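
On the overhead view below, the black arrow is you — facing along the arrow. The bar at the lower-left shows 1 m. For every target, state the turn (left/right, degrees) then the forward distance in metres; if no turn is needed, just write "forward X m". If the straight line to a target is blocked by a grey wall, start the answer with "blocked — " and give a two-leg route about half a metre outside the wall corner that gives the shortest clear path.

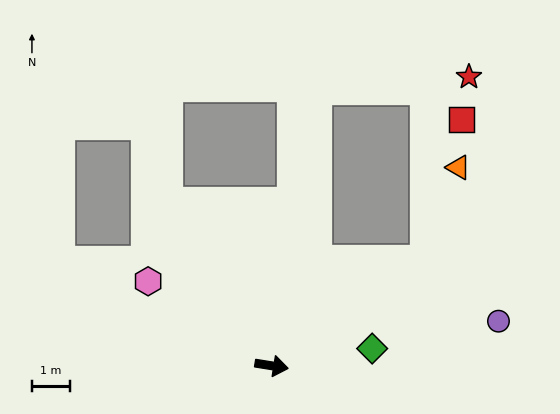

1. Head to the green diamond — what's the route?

turn left 19°, forward 2.7 m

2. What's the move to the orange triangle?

blocked — turn left 43°, forward 4.9 m, then turn left 37°, forward 2.6 m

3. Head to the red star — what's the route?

blocked — turn left 90°, forward 7.3 m, then turn right 76°, forward 4.0 m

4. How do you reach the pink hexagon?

turn left 155°, forward 3.9 m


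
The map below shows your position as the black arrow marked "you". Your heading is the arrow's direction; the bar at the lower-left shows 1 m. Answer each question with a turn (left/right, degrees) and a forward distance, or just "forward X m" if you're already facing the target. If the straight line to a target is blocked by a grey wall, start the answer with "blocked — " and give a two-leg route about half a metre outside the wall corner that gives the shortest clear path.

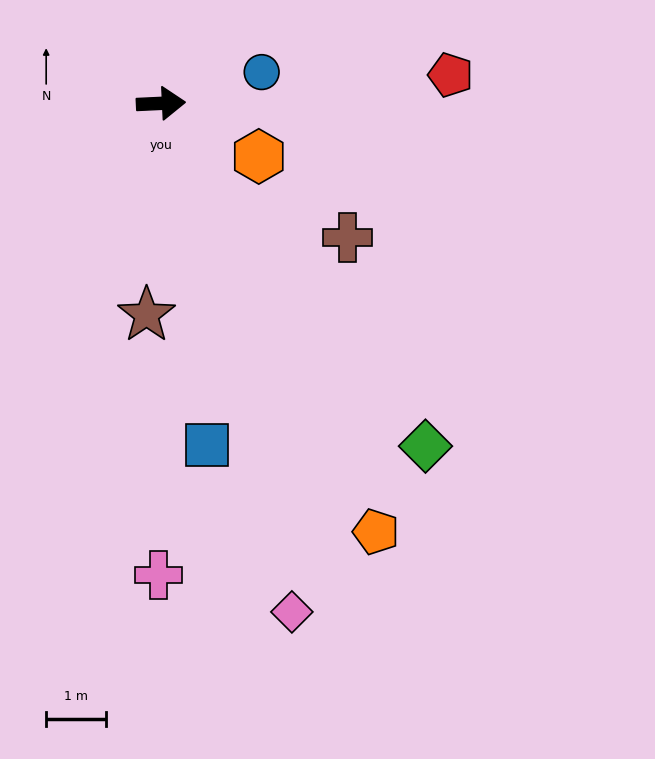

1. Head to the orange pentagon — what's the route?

turn right 66°, forward 8.0 m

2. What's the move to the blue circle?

turn left 15°, forward 1.8 m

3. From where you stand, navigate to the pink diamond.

turn right 78°, forward 8.7 m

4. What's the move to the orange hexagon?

turn right 31°, forward 1.8 m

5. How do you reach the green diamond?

turn right 55°, forward 7.2 m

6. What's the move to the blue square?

turn right 85°, forward 5.7 m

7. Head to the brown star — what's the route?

turn right 97°, forward 3.5 m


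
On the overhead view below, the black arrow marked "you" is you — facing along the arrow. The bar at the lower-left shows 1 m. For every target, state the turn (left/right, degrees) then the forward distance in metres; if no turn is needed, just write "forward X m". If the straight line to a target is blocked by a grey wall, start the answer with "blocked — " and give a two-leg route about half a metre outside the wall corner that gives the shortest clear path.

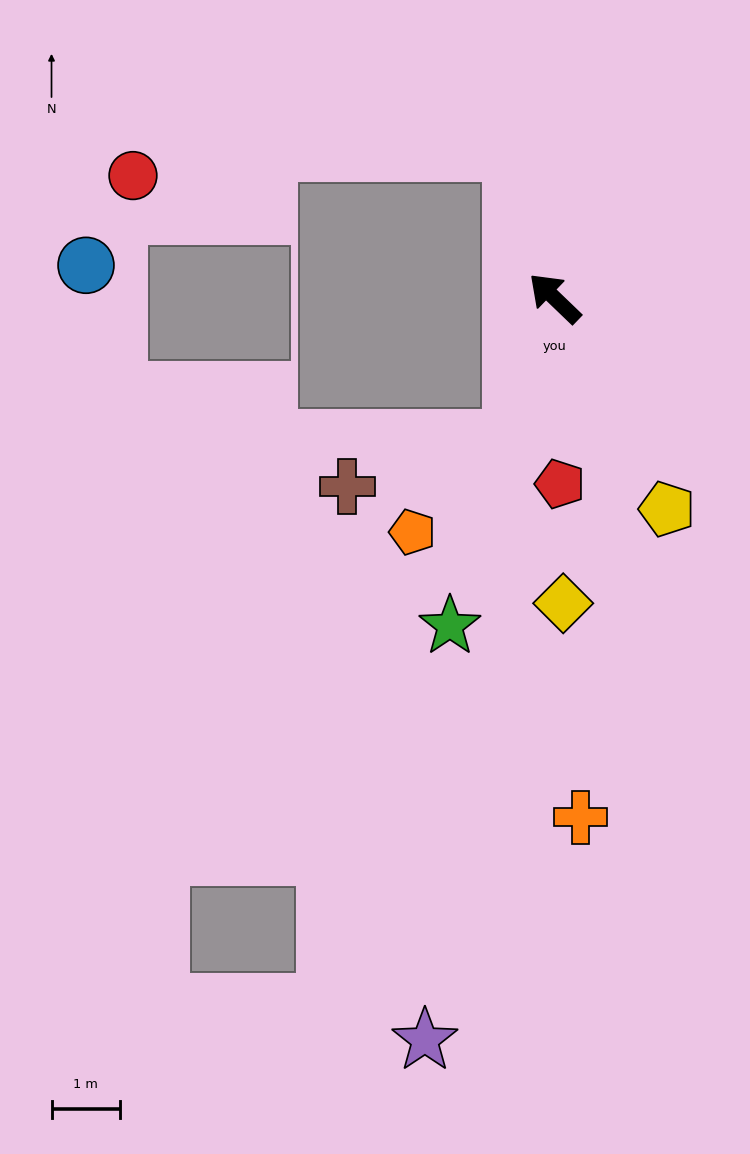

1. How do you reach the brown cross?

blocked — turn left 117°, forward 2.1 m, then turn right 57°, forward 2.5 m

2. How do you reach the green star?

turn left 116°, forward 5.0 m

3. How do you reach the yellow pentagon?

turn left 162°, forward 3.5 m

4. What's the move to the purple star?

turn left 124°, forward 11.0 m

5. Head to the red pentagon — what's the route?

turn left 136°, forward 2.7 m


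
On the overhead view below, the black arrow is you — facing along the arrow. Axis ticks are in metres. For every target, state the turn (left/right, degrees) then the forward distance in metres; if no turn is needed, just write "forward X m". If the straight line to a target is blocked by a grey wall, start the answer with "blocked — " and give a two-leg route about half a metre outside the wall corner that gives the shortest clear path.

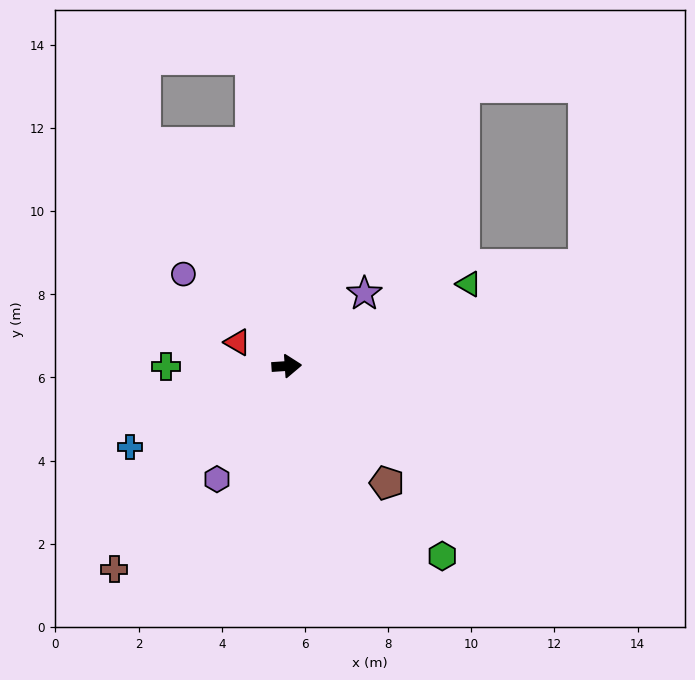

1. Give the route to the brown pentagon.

turn right 53°, forward 3.7 m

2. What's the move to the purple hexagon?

turn right 126°, forward 3.2 m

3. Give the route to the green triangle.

turn left 20°, forward 4.8 m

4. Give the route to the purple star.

turn left 39°, forward 2.6 m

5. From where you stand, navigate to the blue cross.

turn right 157°, forward 4.2 m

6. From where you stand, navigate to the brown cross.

turn right 134°, forward 6.4 m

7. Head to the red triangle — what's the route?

turn left 150°, forward 1.3 m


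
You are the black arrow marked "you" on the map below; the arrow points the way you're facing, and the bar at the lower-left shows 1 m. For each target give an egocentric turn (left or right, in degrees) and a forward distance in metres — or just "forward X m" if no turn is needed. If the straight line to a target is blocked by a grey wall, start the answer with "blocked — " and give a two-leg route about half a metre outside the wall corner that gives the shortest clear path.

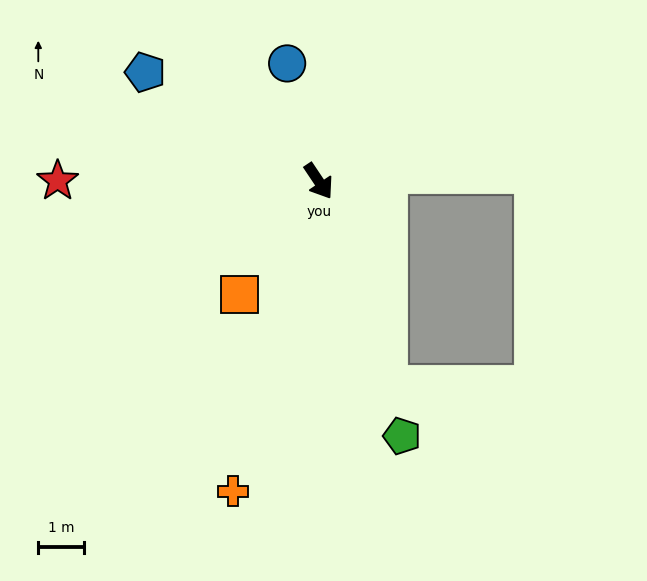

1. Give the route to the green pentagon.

turn right 16°, forward 5.9 m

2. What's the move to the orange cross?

turn right 49°, forward 7.1 m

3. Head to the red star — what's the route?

turn right 124°, forward 5.7 m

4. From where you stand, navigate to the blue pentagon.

turn right 156°, forward 4.5 m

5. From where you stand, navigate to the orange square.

turn right 69°, forward 3.0 m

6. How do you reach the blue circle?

turn left 161°, forward 2.7 m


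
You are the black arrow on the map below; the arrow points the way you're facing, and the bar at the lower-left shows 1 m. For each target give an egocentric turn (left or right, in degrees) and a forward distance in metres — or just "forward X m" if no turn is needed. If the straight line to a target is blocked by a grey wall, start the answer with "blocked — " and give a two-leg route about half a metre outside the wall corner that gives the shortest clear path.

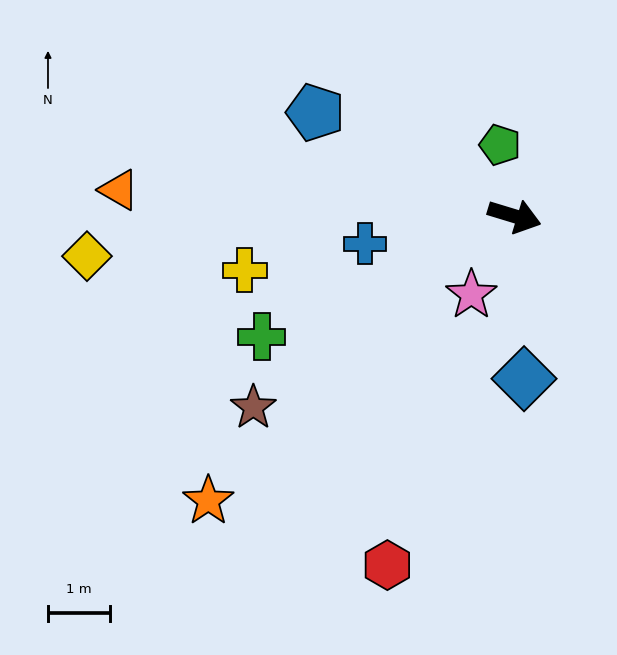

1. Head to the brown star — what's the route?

turn right 127°, forward 5.2 m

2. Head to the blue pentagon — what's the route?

turn left 169°, forward 3.6 m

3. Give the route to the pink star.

turn right 102°, forward 1.4 m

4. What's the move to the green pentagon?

turn left 118°, forward 1.2 m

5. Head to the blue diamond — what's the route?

turn right 70°, forward 2.6 m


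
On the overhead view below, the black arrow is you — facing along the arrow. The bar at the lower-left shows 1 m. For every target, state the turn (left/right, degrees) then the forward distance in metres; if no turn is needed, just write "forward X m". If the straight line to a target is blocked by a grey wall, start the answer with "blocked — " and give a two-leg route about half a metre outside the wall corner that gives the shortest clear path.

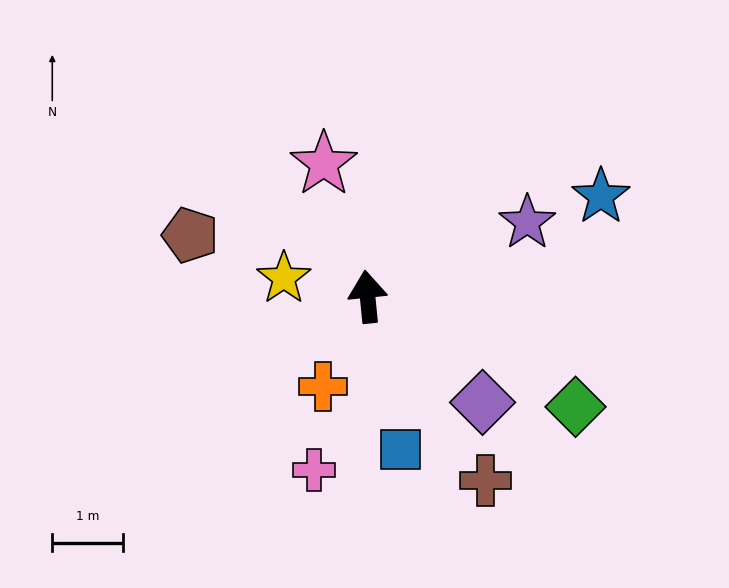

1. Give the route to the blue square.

turn right 173°, forward 2.2 m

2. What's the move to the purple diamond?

turn right 138°, forward 2.2 m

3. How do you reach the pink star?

turn left 13°, forward 2.0 m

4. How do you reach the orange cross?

turn left 148°, forward 1.4 m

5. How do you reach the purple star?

turn right 71°, forward 2.5 m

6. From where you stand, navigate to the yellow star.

turn left 72°, forward 1.2 m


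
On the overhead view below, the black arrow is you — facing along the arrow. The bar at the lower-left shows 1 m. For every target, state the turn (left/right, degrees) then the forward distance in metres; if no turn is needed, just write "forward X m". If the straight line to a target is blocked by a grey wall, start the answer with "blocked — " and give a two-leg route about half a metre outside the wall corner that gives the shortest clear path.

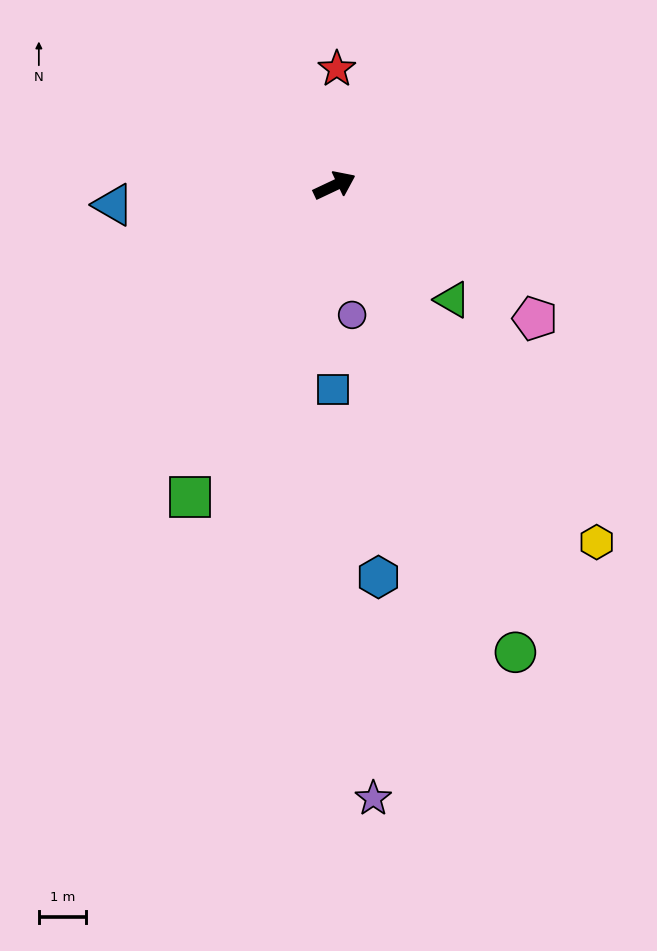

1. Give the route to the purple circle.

turn right 108°, forward 2.8 m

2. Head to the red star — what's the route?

turn left 64°, forward 2.5 m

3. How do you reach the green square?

turn right 140°, forward 7.3 m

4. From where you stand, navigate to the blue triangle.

turn left 160°, forward 4.7 m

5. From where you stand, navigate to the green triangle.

turn right 69°, forward 3.5 m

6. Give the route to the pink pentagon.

turn right 59°, forward 5.1 m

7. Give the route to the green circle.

turn right 94°, forward 10.6 m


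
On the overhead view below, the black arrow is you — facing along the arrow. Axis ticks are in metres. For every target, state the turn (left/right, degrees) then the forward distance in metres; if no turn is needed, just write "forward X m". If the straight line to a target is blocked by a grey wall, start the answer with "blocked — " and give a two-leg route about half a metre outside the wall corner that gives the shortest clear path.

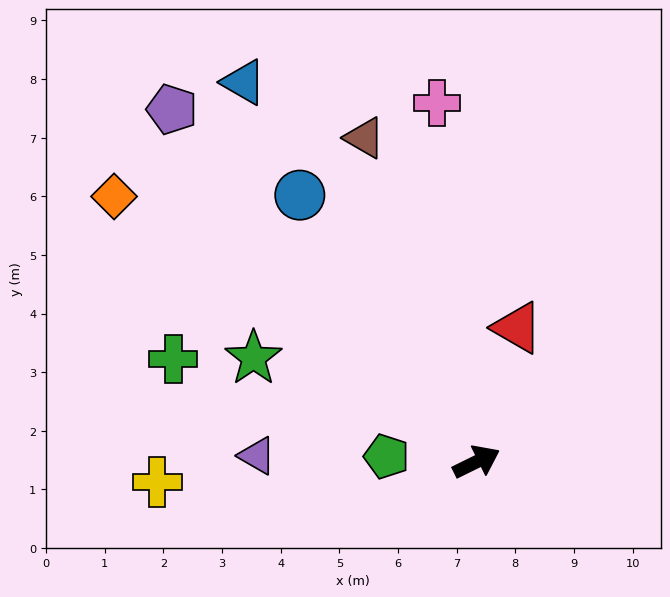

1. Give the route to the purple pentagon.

turn left 105°, forward 7.9 m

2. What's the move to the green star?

turn left 129°, forward 4.2 m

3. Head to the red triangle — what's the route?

turn left 47°, forward 2.4 m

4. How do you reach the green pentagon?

turn left 150°, forward 1.5 m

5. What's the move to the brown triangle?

turn left 83°, forward 5.8 m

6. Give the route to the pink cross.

turn left 70°, forward 6.2 m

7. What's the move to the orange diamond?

turn left 118°, forward 7.7 m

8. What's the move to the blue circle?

turn left 97°, forward 5.5 m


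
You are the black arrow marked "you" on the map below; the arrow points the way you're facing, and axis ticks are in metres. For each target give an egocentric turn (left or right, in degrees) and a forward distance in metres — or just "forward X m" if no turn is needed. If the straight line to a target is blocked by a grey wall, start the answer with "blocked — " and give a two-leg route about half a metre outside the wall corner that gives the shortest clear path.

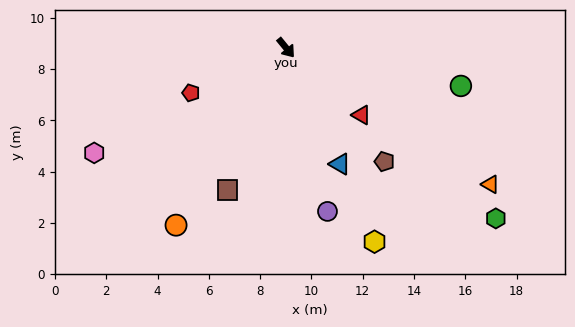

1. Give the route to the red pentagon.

turn right 104°, forward 4.1 m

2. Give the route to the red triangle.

turn left 9°, forward 3.9 m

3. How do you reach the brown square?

turn right 62°, forward 6.0 m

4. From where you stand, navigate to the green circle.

turn left 38°, forward 7.0 m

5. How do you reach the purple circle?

turn right 25°, forward 6.6 m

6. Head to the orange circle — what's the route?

turn right 71°, forward 8.1 m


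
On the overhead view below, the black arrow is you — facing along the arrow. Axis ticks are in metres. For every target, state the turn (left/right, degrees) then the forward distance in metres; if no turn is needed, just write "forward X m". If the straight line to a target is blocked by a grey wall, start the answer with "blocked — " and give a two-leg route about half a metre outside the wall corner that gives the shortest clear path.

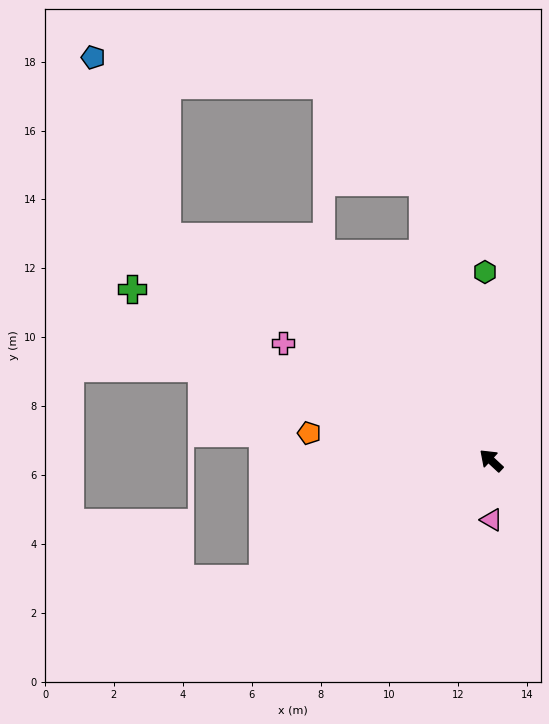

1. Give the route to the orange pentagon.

turn left 34°, forward 5.3 m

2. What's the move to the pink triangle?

turn left 133°, forward 1.7 m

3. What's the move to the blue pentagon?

blocked — turn left 8°, forward 11.4 m, then turn right 33°, forward 5.6 m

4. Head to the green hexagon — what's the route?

turn right 45°, forward 5.5 m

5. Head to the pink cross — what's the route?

turn left 13°, forward 6.9 m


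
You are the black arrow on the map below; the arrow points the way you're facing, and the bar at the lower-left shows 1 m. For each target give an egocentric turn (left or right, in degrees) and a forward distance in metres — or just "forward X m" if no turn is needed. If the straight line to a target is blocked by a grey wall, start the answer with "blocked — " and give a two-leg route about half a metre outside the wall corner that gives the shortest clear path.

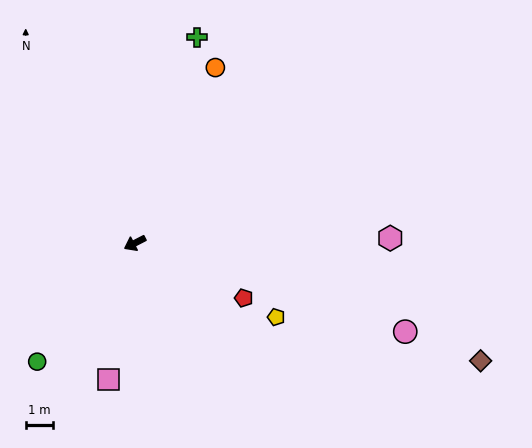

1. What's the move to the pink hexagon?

turn left 154°, forward 9.3 m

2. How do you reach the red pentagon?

turn left 126°, forward 4.5 m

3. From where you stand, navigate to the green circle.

turn left 23°, forward 5.6 m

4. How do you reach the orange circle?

turn right 142°, forward 7.1 m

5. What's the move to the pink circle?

turn left 135°, forward 10.4 m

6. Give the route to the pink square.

turn left 52°, forward 5.1 m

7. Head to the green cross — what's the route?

turn right 134°, forward 7.9 m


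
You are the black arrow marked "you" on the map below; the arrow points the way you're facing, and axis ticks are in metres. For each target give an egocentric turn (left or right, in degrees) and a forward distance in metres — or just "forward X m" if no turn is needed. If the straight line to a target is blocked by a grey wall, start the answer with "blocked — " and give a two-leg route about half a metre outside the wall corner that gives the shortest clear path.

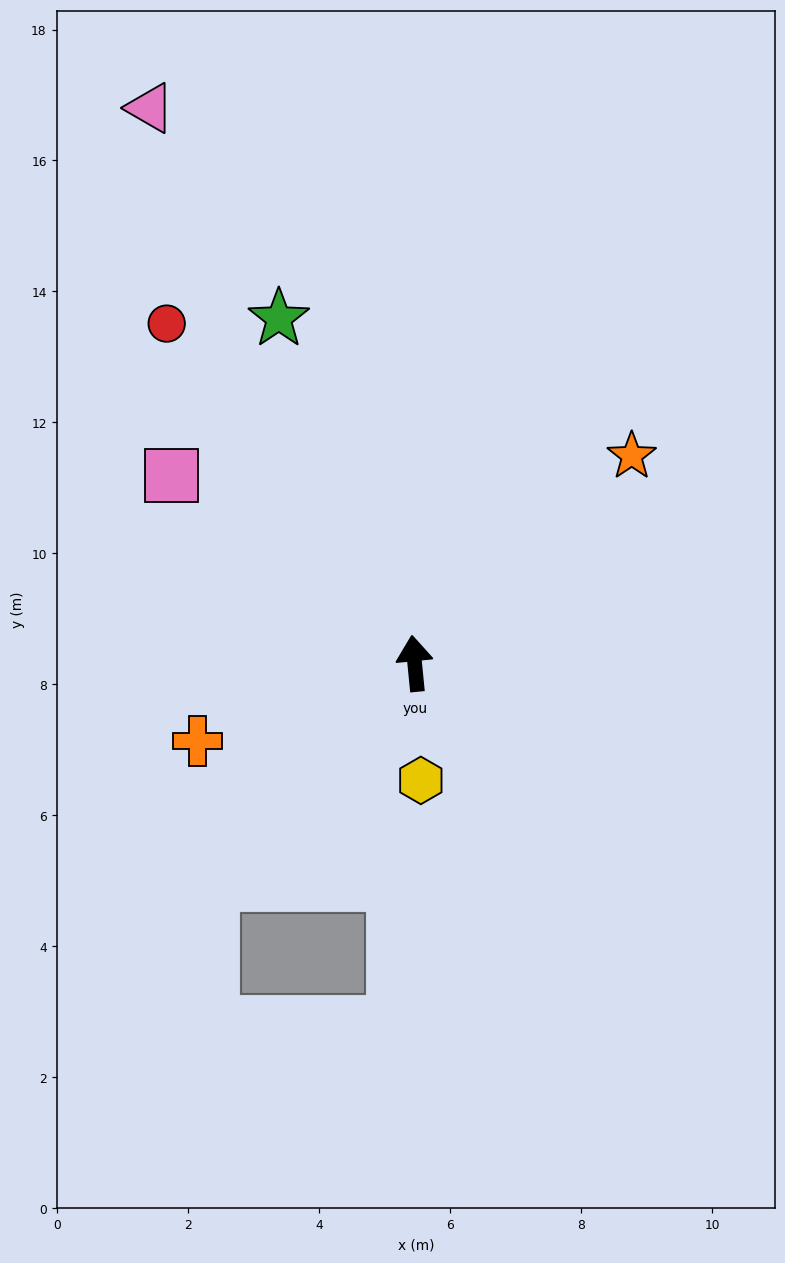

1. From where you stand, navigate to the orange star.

turn right 52°, forward 4.6 m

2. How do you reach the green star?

turn left 16°, forward 5.7 m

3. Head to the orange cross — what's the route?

turn left 104°, forward 3.5 m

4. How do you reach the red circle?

turn left 30°, forward 6.4 m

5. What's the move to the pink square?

turn left 47°, forward 4.7 m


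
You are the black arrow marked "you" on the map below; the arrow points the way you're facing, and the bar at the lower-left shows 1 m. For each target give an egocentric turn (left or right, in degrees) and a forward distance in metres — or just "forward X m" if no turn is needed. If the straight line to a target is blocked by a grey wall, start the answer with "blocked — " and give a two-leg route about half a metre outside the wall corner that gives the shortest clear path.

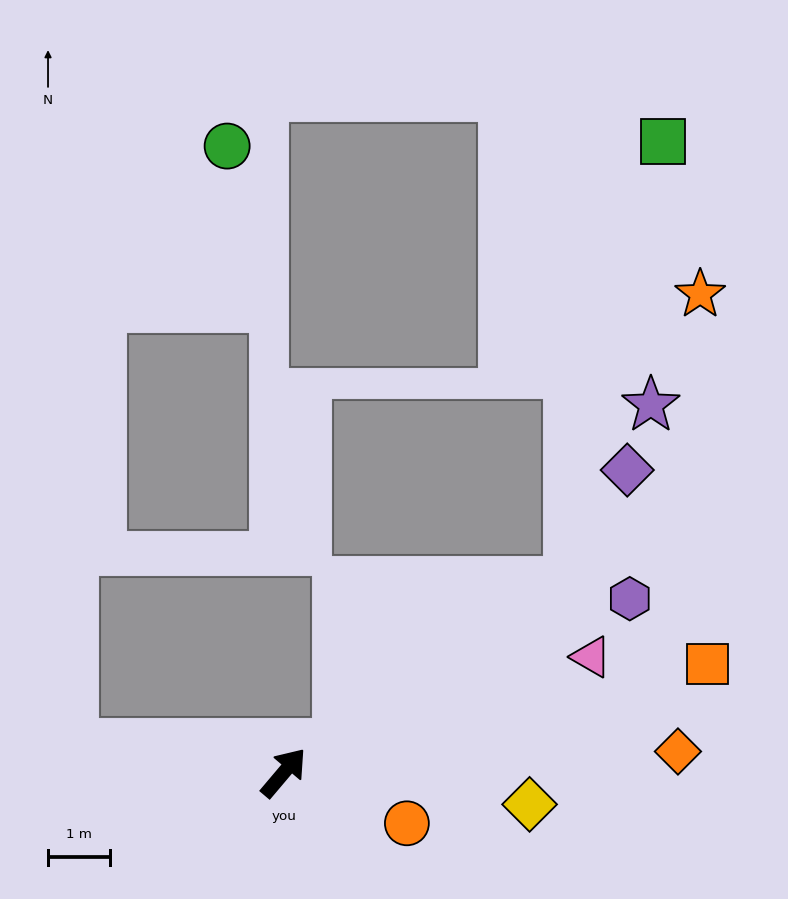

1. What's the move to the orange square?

turn right 35°, forward 7.1 m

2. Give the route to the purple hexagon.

turn right 23°, forward 6.2 m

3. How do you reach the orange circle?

turn right 72°, forward 2.1 m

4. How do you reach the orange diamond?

turn right 47°, forward 6.4 m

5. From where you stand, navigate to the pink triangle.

turn right 29°, forward 5.3 m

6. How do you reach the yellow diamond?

turn right 57°, forward 4.0 m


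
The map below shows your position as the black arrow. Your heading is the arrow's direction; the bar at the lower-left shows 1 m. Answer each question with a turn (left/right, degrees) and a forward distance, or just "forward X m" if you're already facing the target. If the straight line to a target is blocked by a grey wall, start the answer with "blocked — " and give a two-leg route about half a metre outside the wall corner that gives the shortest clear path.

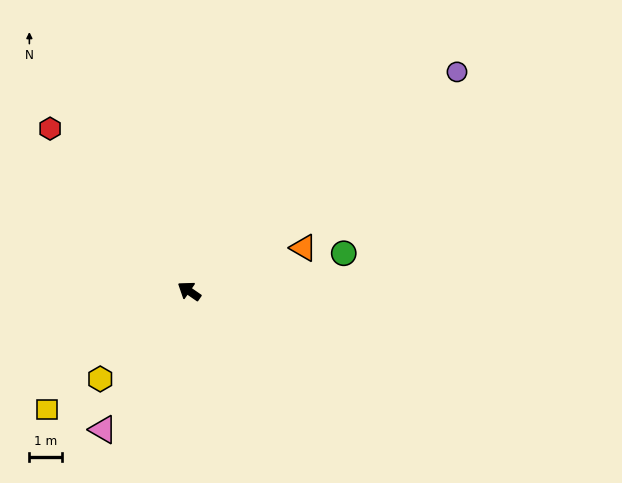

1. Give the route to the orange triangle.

turn right 125°, forward 3.7 m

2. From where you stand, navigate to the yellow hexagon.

turn left 79°, forward 3.8 m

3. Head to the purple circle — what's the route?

turn right 106°, forward 10.5 m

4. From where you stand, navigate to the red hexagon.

turn right 15°, forward 6.5 m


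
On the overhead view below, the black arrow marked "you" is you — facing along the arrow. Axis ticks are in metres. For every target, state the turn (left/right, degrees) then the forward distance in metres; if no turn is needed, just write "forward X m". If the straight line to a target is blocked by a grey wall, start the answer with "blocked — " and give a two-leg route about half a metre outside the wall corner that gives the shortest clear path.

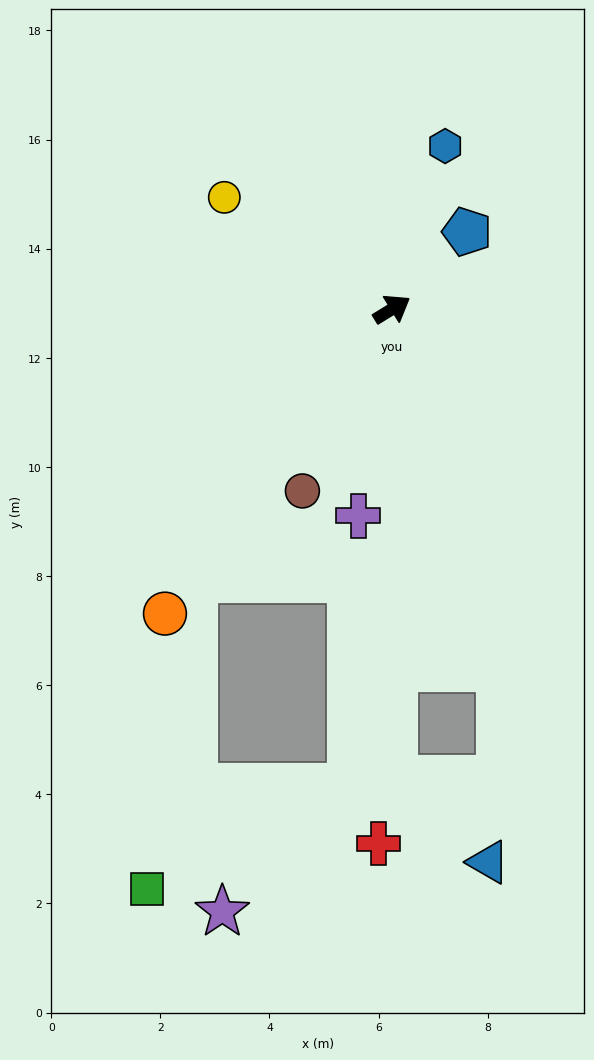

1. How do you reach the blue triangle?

blocked — turn right 121°, forward 8.6 m, then turn left 48°, forward 2.3 m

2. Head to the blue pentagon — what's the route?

turn left 14°, forward 2.0 m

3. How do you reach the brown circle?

turn right 148°, forward 3.7 m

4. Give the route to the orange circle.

turn right 158°, forward 7.0 m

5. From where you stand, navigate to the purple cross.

turn right 131°, forward 3.8 m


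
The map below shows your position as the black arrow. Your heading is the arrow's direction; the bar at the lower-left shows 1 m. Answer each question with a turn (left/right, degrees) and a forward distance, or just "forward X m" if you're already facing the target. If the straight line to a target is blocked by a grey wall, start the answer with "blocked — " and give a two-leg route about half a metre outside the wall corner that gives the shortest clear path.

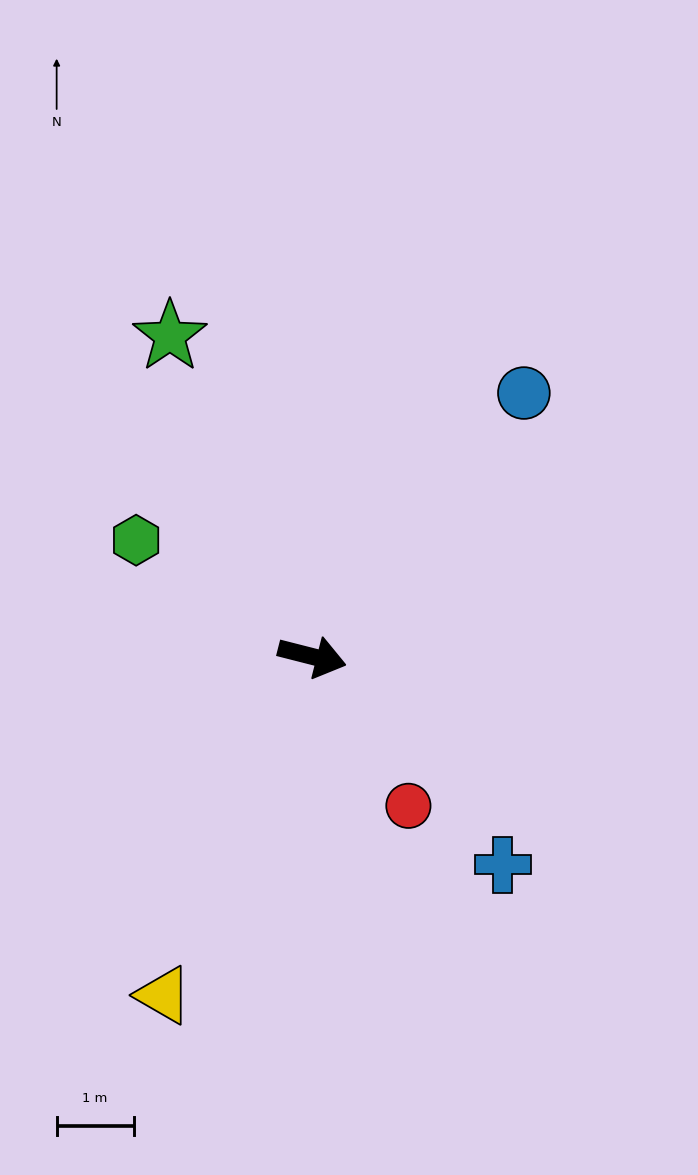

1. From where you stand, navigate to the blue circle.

turn left 65°, forward 4.4 m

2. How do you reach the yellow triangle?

turn right 99°, forward 4.8 m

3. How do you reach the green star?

turn left 128°, forward 4.6 m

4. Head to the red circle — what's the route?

turn right 43°, forward 2.3 m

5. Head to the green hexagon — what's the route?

turn left 161°, forward 2.7 m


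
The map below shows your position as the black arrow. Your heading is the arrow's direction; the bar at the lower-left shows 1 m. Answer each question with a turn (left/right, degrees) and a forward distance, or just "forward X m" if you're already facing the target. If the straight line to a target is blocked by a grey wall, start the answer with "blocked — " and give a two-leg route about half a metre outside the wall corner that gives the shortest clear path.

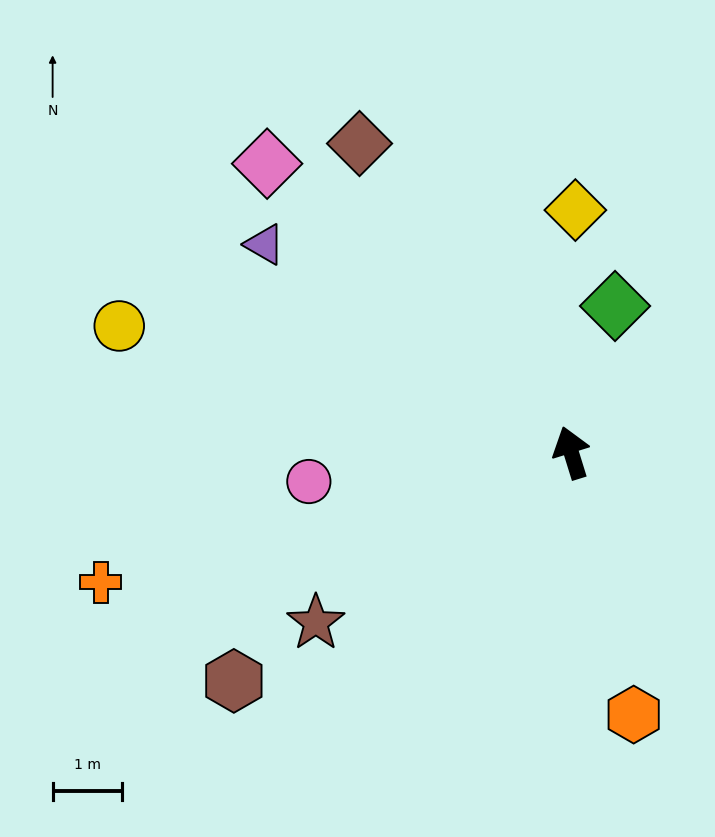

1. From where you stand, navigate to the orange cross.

turn left 88°, forward 7.1 m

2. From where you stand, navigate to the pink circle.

turn left 79°, forward 3.8 m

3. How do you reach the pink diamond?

turn left 29°, forward 6.1 m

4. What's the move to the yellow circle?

turn left 57°, forward 6.8 m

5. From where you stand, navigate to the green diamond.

turn right 34°, forward 2.2 m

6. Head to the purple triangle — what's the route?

turn left 39°, forward 5.4 m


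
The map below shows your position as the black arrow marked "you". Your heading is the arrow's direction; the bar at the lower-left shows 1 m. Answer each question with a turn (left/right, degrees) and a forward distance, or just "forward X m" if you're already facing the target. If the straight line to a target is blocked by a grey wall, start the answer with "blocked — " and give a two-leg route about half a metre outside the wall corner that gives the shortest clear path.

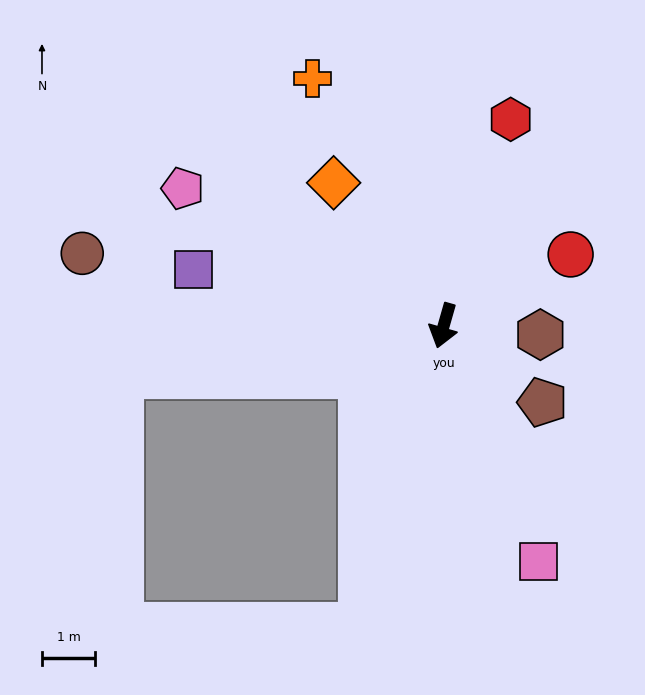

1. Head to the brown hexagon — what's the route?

turn left 101°, forward 1.8 m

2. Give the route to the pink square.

turn left 38°, forward 4.8 m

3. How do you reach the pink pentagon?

turn right 102°, forward 5.5 m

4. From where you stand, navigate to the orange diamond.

turn right 126°, forward 3.4 m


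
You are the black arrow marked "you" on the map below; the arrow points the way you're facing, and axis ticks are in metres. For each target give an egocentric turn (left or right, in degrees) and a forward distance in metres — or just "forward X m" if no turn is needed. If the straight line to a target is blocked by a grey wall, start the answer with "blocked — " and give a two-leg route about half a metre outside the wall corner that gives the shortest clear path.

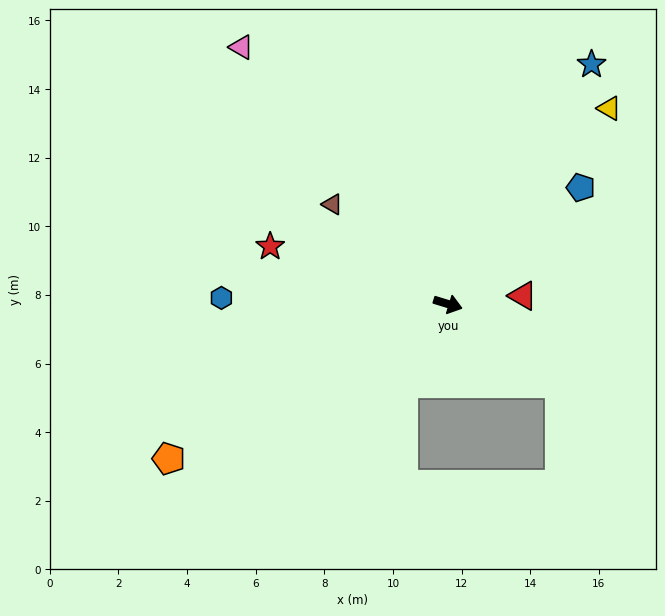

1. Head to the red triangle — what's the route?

turn left 23°, forward 2.2 m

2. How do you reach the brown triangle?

turn left 156°, forward 4.4 m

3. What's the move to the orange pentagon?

turn right 134°, forward 9.3 m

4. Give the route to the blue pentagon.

turn left 58°, forward 5.1 m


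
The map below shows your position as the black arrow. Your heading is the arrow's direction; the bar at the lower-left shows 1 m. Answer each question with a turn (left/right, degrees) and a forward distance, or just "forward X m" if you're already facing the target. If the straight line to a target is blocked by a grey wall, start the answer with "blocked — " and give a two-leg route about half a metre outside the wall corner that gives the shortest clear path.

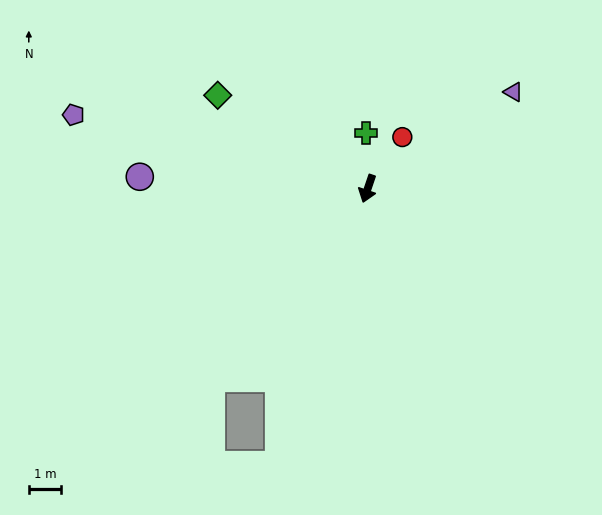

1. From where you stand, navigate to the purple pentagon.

turn right 85°, forward 9.3 m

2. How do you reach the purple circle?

turn right 74°, forward 7.0 m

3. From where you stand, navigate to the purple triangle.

turn left 142°, forward 5.4 m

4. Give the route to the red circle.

turn left 165°, forward 1.9 m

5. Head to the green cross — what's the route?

turn right 159°, forward 1.7 m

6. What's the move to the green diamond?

turn right 103°, forward 5.4 m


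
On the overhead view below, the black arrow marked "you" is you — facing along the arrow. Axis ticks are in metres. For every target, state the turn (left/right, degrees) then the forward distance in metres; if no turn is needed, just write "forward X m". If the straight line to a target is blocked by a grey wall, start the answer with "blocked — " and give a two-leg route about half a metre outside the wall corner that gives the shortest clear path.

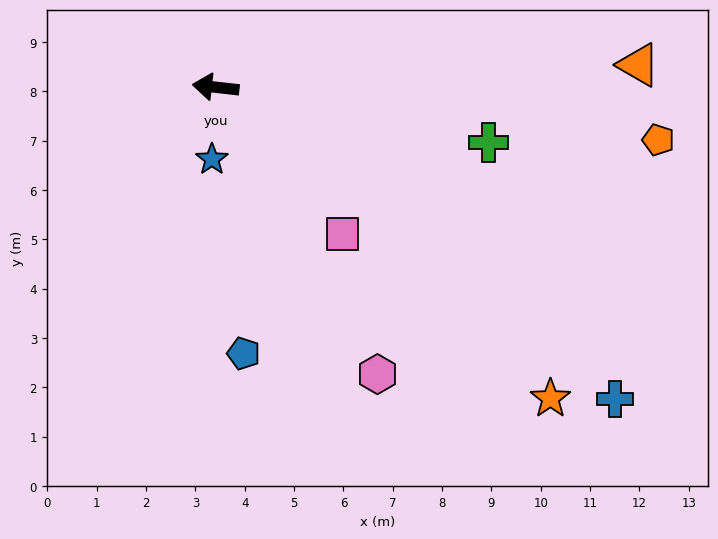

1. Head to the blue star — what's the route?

turn left 93°, forward 1.5 m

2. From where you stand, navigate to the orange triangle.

turn right 171°, forward 8.6 m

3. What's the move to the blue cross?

turn left 148°, forward 10.3 m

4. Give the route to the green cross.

turn left 175°, forward 5.6 m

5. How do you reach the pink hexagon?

turn left 126°, forward 6.7 m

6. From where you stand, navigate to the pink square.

turn left 137°, forward 3.9 m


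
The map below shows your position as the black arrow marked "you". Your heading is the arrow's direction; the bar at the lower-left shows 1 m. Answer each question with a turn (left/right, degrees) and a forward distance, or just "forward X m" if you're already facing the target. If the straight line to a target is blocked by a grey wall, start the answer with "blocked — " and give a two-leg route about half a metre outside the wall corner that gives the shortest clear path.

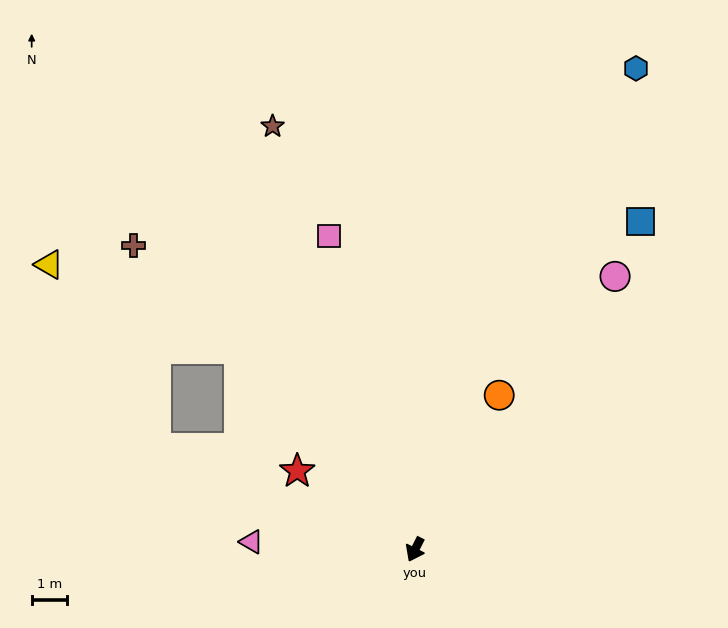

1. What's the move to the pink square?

turn right 138°, forward 9.2 m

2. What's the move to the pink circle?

turn left 171°, forward 9.5 m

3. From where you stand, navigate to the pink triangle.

turn right 66°, forward 4.6 m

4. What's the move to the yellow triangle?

blocked — turn right 112°, forward 7.5 m, then turn left 25°, forward 5.9 m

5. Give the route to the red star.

turn right 97°, forward 4.0 m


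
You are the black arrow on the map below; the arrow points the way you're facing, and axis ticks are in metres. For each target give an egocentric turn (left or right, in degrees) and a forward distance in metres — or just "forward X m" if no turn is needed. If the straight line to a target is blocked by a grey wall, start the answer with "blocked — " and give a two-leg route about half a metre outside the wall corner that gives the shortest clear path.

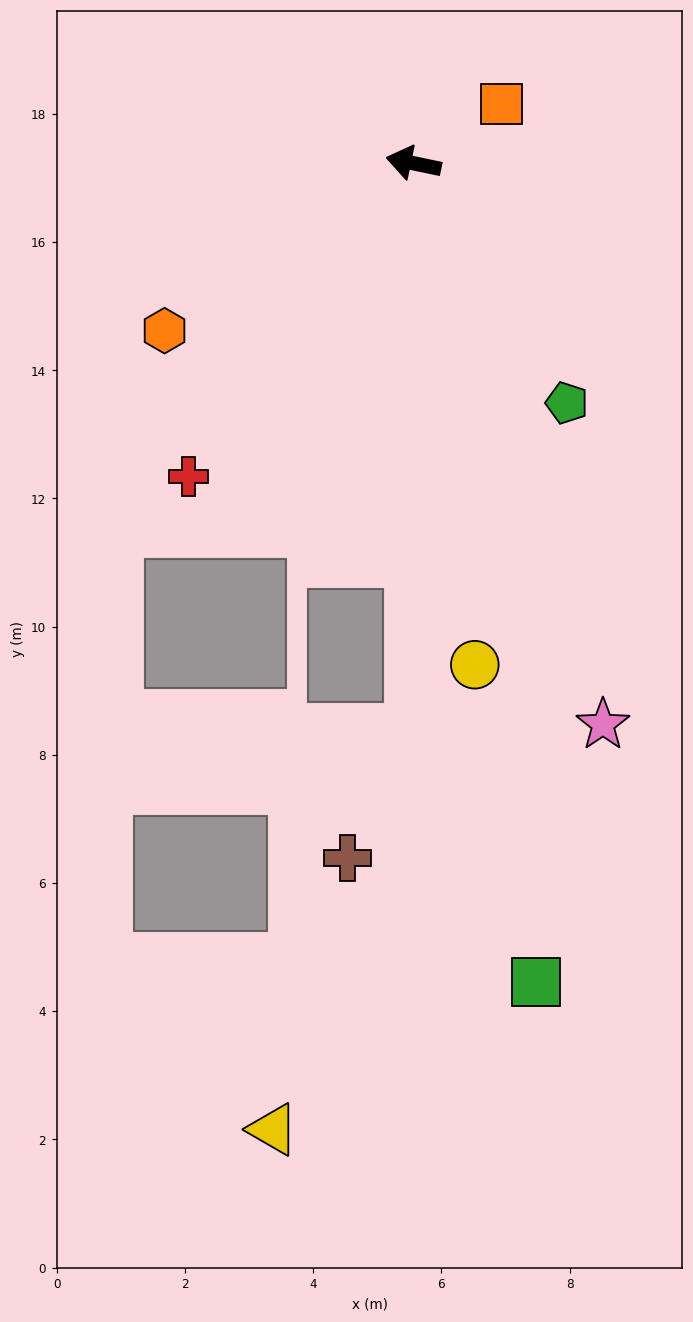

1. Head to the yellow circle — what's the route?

turn left 109°, forward 7.9 m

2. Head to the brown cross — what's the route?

blocked — turn left 102°, forward 8.9 m, then turn right 27°, forward 2.2 m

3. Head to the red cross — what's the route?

turn left 66°, forward 6.0 m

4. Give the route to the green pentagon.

turn left 134°, forward 4.4 m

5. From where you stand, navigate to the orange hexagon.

turn left 46°, forward 4.7 m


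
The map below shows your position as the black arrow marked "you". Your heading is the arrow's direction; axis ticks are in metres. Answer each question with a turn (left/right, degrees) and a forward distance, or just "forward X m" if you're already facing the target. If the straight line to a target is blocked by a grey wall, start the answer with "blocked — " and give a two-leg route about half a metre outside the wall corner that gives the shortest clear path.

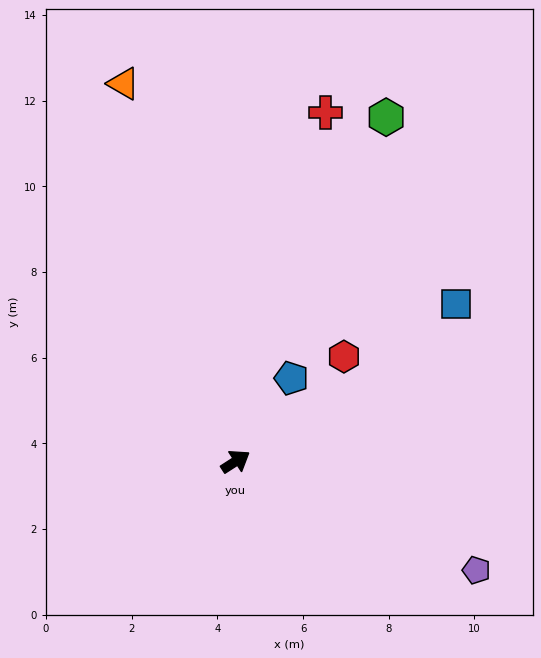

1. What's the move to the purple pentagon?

turn right 57°, forward 6.2 m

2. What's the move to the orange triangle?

turn left 74°, forward 9.2 m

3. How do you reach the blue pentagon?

turn left 23°, forward 2.3 m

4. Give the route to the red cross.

turn left 43°, forward 8.4 m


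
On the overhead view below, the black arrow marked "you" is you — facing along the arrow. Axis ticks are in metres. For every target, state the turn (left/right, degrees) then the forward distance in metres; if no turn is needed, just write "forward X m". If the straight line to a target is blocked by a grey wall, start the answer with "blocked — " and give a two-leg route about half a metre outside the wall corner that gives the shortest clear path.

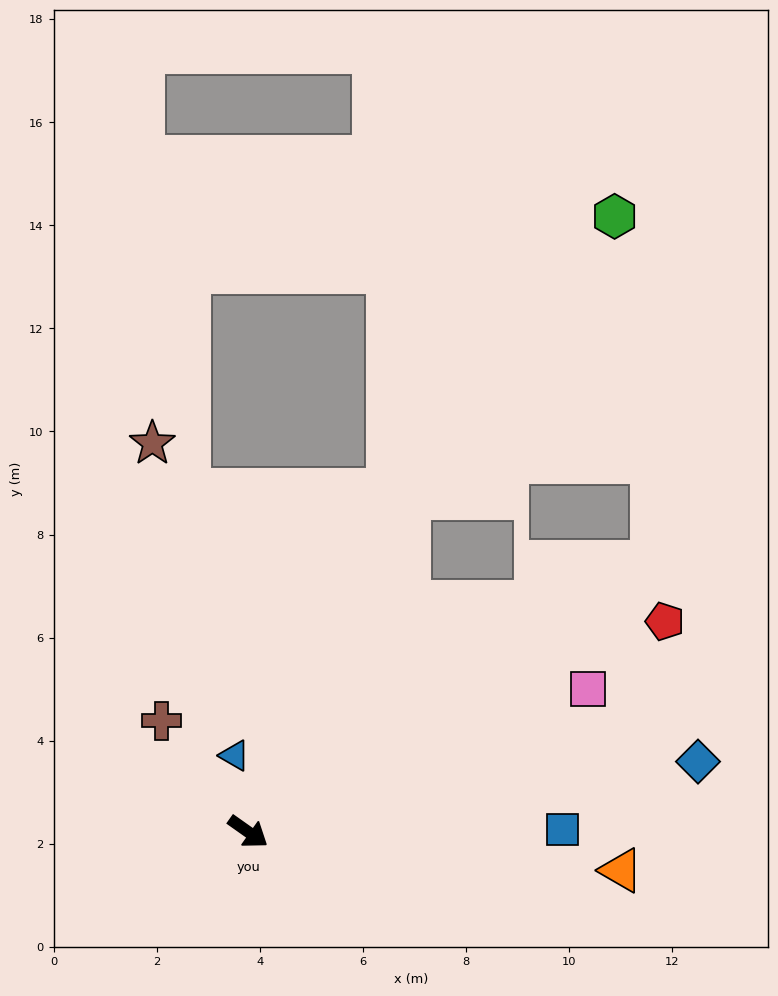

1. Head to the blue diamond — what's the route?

turn left 44°, forward 8.8 m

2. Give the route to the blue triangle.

turn left 135°, forward 1.5 m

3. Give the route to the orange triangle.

turn left 29°, forward 7.3 m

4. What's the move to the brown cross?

turn left 163°, forward 2.7 m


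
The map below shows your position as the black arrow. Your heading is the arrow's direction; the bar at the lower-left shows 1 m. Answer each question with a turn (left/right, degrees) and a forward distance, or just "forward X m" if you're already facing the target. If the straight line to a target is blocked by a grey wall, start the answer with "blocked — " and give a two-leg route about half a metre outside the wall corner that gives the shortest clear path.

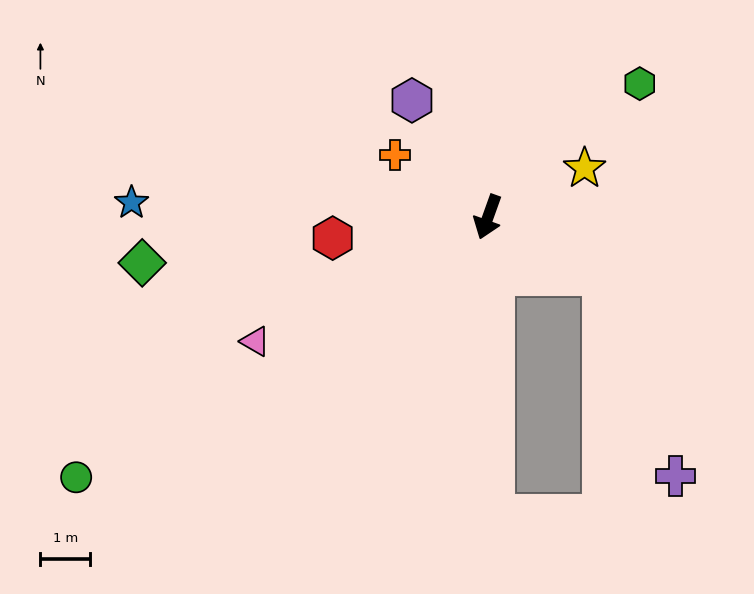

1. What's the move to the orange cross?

turn right 104°, forward 2.2 m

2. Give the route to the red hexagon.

turn right 63°, forward 3.1 m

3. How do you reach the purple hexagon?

turn right 127°, forward 2.8 m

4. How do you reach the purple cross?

blocked — turn left 83°, forward 2.6 m, then turn right 44°, forward 4.3 m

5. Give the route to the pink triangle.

turn right 42°, forward 5.3 m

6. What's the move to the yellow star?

turn left 137°, forward 2.2 m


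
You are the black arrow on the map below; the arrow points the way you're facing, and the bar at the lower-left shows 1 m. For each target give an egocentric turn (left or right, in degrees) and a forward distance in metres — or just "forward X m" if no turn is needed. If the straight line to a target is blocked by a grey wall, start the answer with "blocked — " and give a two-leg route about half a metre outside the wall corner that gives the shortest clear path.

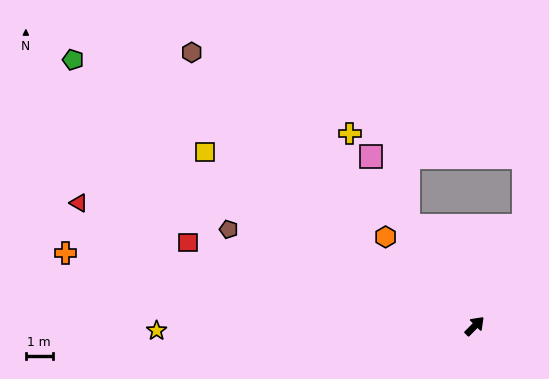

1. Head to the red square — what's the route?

turn left 118°, forward 11.2 m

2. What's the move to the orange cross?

turn left 125°, forward 15.5 m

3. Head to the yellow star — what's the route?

turn left 136°, forward 11.9 m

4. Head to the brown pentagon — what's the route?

turn left 113°, forward 9.9 m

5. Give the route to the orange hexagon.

turn left 90°, forward 4.7 m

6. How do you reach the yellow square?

turn left 102°, forward 12.0 m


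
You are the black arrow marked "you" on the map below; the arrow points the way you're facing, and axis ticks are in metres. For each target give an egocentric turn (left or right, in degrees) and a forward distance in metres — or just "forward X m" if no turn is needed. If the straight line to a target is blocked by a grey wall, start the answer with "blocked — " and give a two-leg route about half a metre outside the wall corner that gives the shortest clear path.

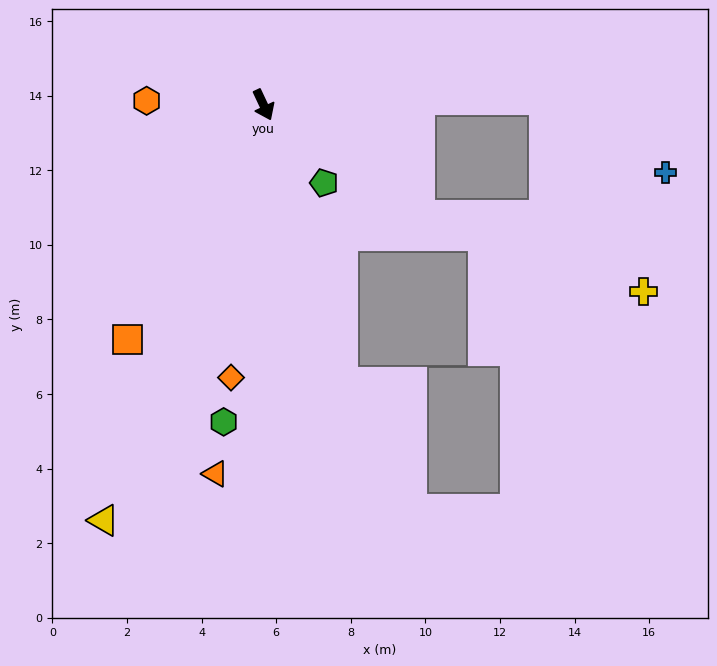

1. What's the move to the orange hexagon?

turn right 117°, forward 3.1 m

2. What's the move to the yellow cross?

blocked — turn left 29°, forward 5.1 m, then turn left 17°, forward 6.3 m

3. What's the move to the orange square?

turn right 55°, forward 7.3 m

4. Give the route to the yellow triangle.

turn right 46°, forward 11.9 m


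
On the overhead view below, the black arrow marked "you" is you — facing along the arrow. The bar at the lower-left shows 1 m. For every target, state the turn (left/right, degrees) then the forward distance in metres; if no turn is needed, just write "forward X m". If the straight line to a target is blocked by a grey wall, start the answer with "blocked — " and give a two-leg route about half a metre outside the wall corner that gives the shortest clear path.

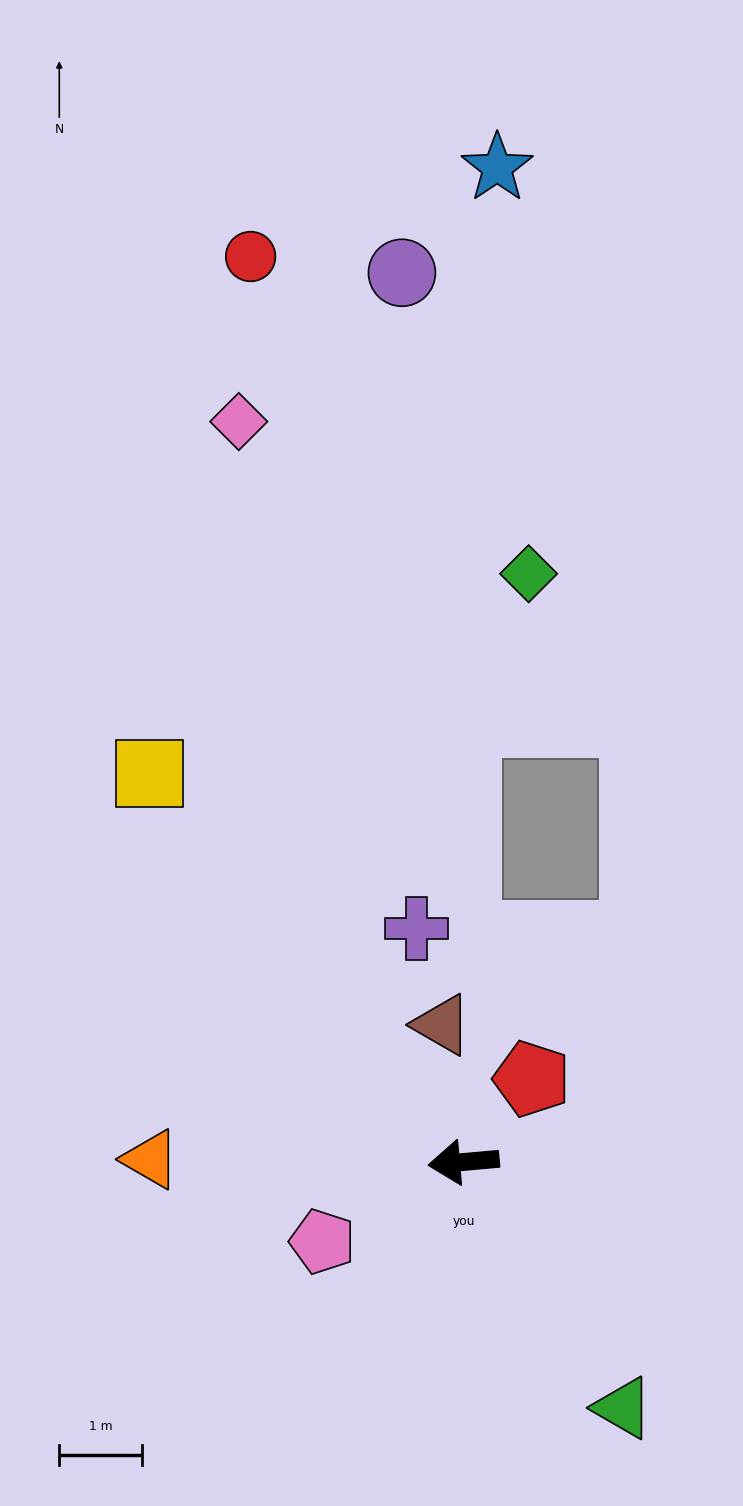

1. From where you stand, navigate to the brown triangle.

turn right 86°, forward 1.7 m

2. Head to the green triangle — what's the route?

turn left 118°, forward 3.6 m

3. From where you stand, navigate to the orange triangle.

turn right 6°, forward 3.8 m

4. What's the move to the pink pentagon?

turn left 24°, forward 2.0 m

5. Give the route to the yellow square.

turn right 56°, forward 6.1 m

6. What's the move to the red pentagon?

turn right 134°, forward 1.3 m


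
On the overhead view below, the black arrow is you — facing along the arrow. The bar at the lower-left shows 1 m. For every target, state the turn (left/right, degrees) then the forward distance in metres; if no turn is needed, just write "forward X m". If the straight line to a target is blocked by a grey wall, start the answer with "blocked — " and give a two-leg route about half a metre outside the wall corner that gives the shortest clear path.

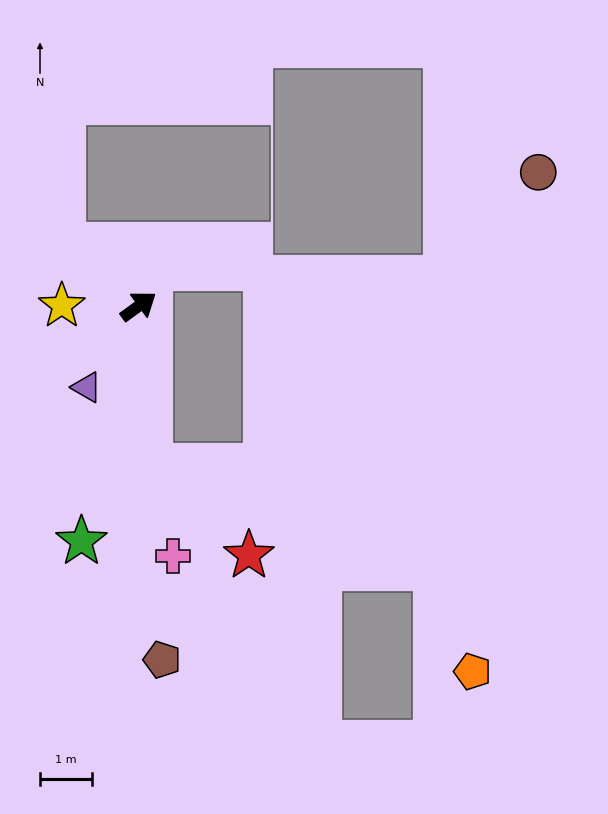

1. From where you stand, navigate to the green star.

turn right 140°, forward 4.7 m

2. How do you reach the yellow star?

turn left 144°, forward 1.5 m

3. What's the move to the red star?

blocked — turn right 122°, forward 3.1 m, then turn left 43°, forward 2.6 m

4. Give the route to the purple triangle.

turn right 159°, forward 1.9 m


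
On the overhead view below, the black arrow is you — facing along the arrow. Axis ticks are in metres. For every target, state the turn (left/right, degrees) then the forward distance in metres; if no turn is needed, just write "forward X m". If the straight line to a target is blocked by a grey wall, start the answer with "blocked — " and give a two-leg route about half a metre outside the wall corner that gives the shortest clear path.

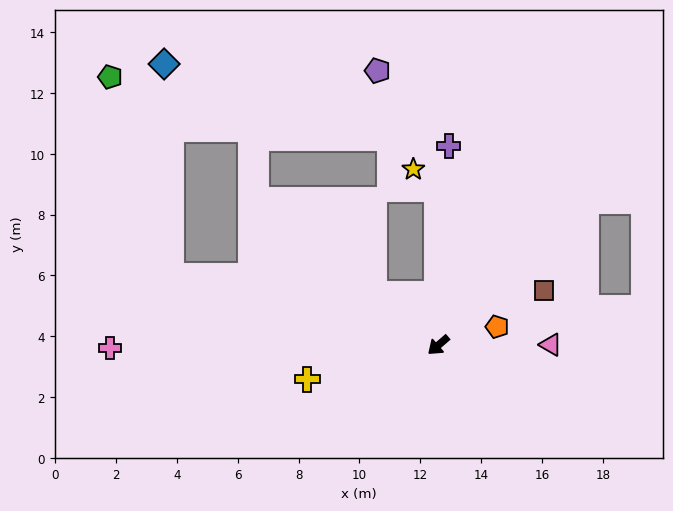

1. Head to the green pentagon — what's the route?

blocked — turn right 55°, forward 9.1 m, then turn right 59°, forward 6.8 m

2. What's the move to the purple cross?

turn right 134°, forward 6.6 m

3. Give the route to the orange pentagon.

turn left 157°, forward 2.0 m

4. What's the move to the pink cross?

turn right 40°, forward 10.8 m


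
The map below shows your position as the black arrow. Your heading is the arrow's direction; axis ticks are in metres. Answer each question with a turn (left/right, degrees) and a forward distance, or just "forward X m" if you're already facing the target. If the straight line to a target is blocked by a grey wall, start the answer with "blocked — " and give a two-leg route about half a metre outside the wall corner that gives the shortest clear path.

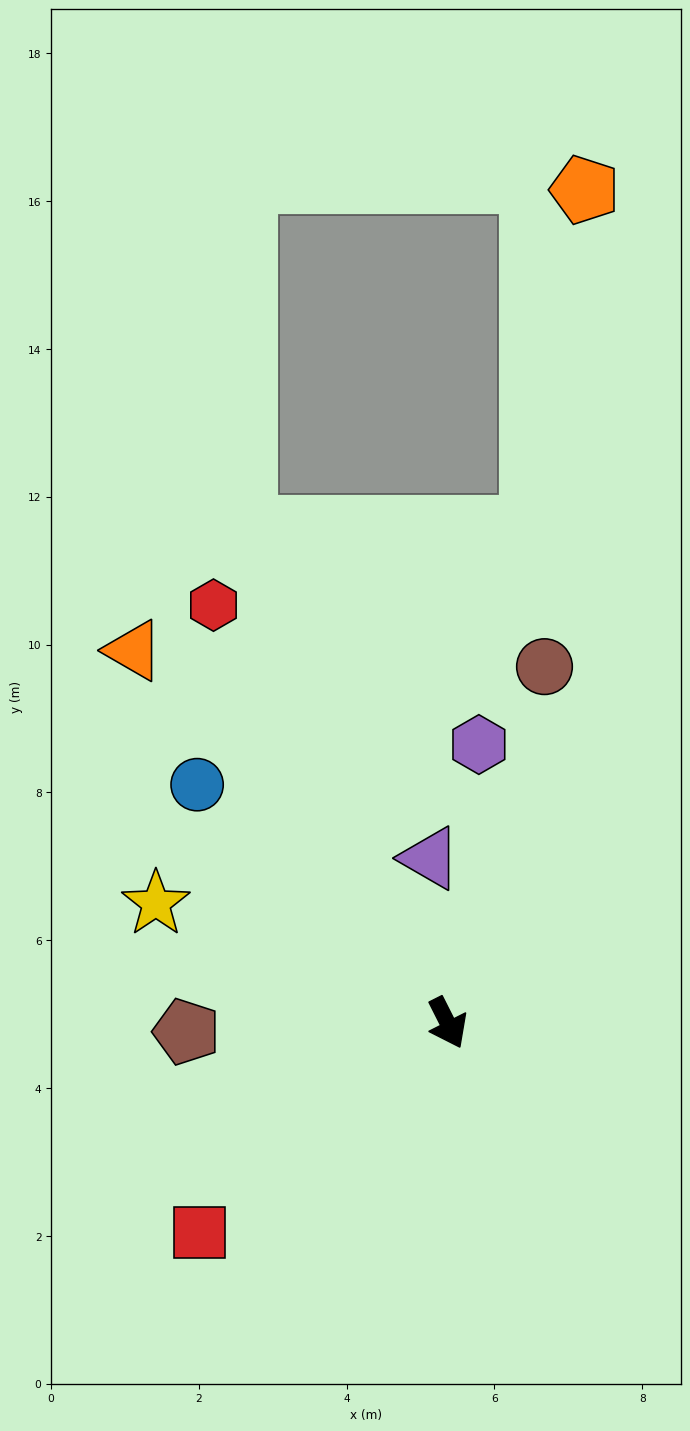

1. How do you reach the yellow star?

turn right 139°, forward 4.3 m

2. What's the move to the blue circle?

turn right 160°, forward 4.7 m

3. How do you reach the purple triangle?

turn left 159°, forward 2.2 m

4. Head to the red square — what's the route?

turn right 77°, forward 4.4 m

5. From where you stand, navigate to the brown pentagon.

turn right 115°, forward 3.5 m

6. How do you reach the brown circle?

turn left 138°, forward 5.0 m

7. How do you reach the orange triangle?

turn right 167°, forward 6.6 m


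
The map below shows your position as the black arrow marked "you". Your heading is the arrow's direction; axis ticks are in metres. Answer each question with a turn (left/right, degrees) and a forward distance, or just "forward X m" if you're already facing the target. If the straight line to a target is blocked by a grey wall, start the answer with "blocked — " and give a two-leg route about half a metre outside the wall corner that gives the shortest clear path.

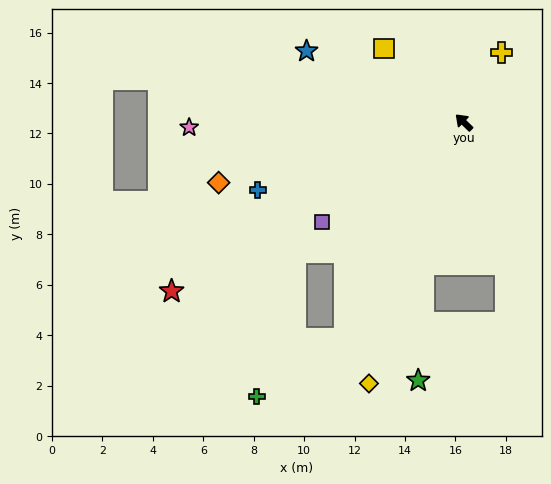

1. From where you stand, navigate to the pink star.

turn left 45°, forward 10.9 m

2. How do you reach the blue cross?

turn left 62°, forward 8.6 m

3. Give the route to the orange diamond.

turn left 58°, forward 10.0 m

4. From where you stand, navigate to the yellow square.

forward 4.3 m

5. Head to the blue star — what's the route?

turn left 20°, forward 6.8 m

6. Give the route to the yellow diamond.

turn left 114°, forward 11.0 m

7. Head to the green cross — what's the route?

blocked — turn left 105°, forward 9.8 m, then turn right 27°, forward 4.2 m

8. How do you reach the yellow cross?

turn right 74°, forward 3.1 m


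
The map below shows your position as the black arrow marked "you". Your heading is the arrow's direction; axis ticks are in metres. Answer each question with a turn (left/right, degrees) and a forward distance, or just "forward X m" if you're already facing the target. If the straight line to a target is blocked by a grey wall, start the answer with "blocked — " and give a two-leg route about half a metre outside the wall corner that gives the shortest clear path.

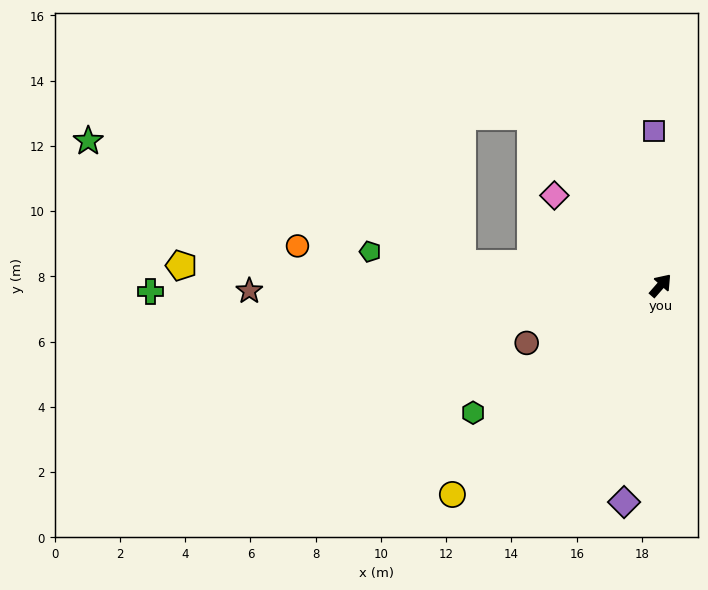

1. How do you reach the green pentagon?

turn left 125°, forward 9.0 m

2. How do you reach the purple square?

turn left 44°, forward 4.7 m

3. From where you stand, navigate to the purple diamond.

turn right 148°, forward 6.7 m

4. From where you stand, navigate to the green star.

blocked — turn left 125°, forward 6.1 m, then turn right 12°, forward 12.1 m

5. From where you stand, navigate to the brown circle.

turn left 155°, forward 4.5 m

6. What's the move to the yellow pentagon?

turn left 129°, forward 14.7 m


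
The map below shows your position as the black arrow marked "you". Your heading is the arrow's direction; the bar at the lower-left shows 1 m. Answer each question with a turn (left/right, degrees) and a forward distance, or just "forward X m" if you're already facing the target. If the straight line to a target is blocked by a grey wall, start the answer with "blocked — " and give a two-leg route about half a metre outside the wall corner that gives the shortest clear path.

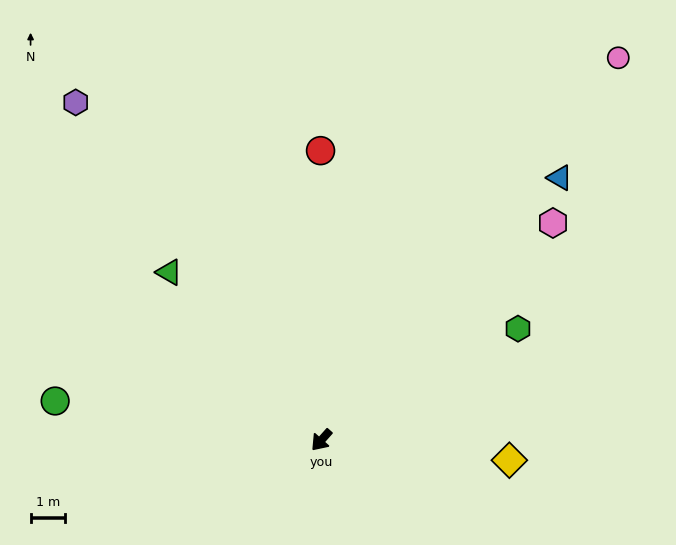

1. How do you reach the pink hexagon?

turn left 175°, forward 9.3 m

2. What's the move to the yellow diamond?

turn left 126°, forward 5.5 m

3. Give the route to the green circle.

turn right 57°, forward 7.9 m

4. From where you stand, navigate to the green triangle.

turn right 96°, forward 6.6 m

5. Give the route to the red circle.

turn right 138°, forward 8.5 m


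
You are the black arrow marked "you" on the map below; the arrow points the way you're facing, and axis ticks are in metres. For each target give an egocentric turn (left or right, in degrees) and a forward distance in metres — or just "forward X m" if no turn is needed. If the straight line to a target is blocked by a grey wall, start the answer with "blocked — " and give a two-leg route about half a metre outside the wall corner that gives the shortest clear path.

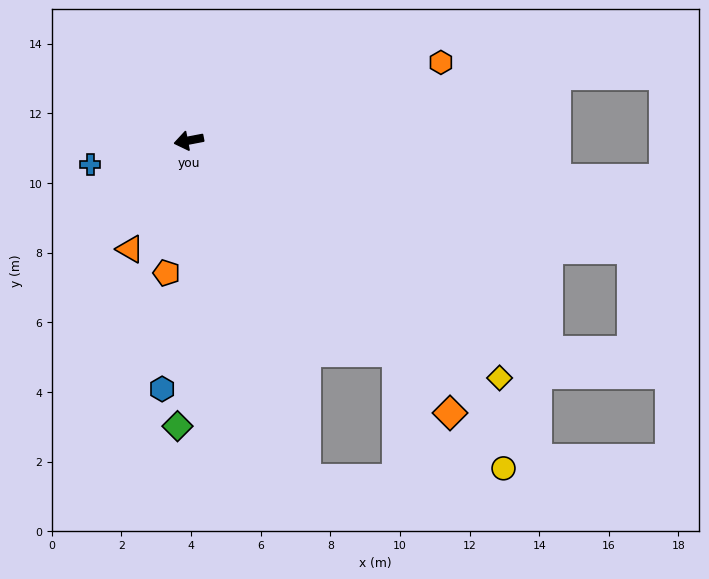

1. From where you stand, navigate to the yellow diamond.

turn left 132°, forward 11.2 m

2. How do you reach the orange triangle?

turn left 51°, forward 3.5 m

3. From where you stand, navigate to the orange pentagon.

turn left 70°, forward 3.9 m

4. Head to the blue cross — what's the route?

turn left 3°, forward 2.9 m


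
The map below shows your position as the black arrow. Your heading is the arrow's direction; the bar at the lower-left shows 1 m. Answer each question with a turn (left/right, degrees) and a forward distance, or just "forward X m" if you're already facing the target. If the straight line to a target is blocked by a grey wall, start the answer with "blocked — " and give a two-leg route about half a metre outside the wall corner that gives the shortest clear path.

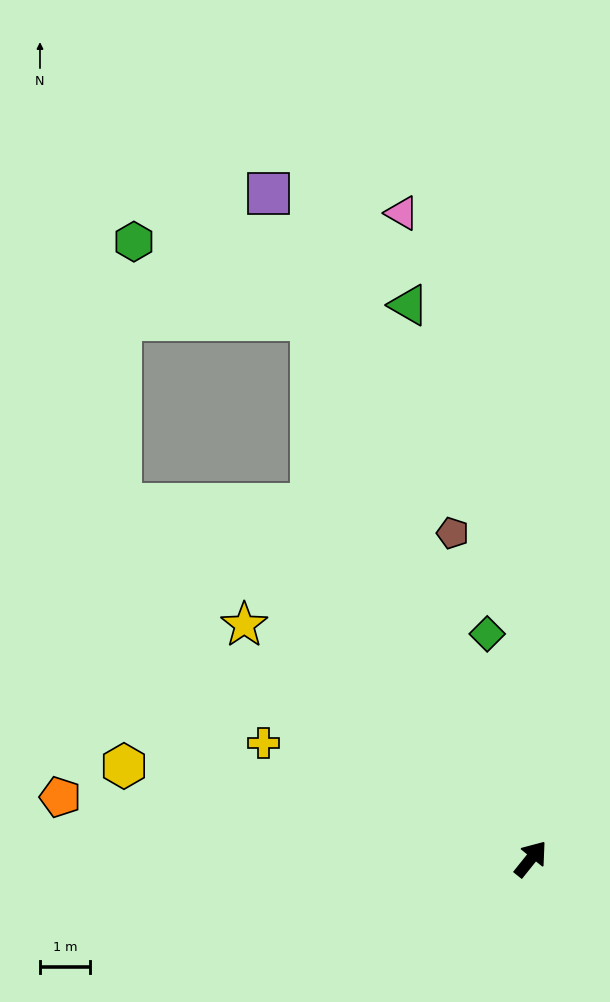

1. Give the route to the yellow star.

turn left 90°, forward 7.5 m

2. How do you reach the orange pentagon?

turn left 121°, forward 9.6 m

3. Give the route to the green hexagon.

blocked — turn left 61°, forward 11.7 m, then turn left 44°, forward 3.9 m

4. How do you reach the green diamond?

turn left 50°, forward 4.6 m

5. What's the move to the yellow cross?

turn left 105°, forward 5.9 m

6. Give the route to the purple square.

turn left 60°, forward 14.4 m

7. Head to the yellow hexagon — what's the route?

turn left 116°, forward 8.4 m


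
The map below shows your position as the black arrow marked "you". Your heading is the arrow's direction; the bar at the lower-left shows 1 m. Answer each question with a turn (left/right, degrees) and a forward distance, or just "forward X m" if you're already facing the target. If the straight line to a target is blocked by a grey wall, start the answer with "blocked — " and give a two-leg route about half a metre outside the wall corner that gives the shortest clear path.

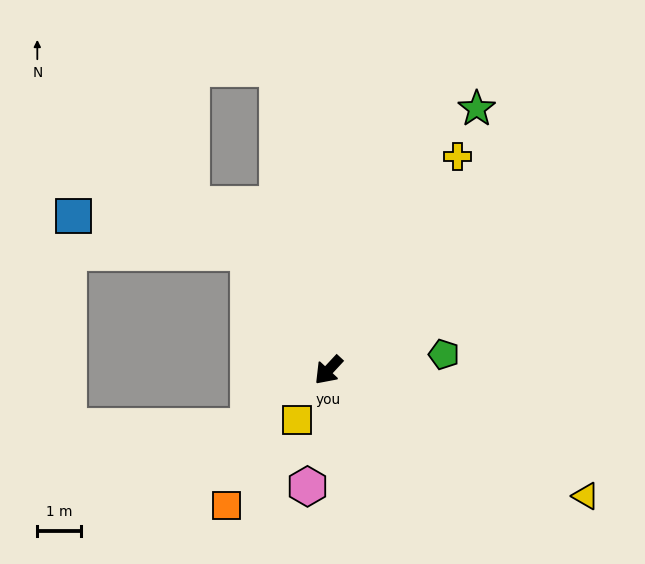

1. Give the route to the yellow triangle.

turn left 107°, forward 6.5 m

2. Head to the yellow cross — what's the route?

turn right 168°, forward 5.7 m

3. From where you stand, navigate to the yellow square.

turn left 11°, forward 1.3 m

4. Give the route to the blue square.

blocked — turn right 103°, forward 3.2 m, then turn left 44°, forward 4.1 m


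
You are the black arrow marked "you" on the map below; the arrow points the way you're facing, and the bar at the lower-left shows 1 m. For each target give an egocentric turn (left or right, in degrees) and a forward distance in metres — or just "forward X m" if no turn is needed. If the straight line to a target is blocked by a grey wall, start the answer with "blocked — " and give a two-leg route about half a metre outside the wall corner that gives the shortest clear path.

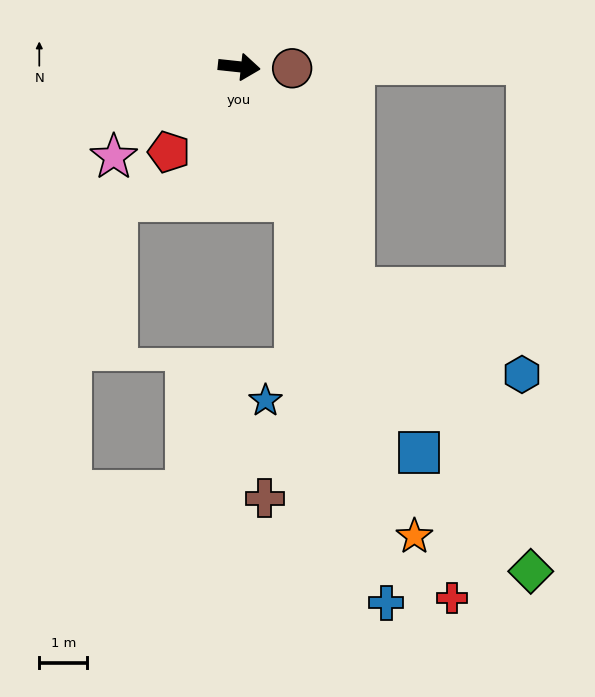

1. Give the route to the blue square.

turn right 59°, forward 8.9 m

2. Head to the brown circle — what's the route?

turn left 4°, forward 1.1 m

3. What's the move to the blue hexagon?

blocked — turn right 56°, forward 5.2 m, then turn left 35°, forward 3.9 m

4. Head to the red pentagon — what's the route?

turn right 123°, forward 2.3 m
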